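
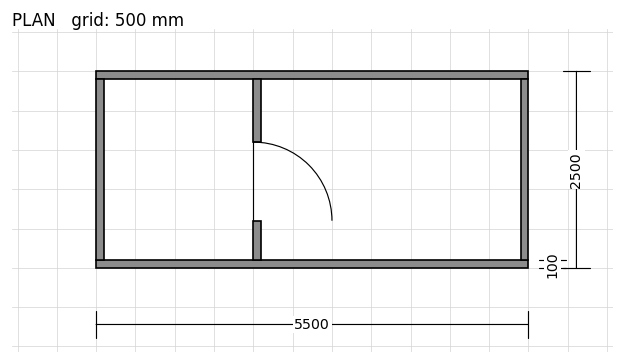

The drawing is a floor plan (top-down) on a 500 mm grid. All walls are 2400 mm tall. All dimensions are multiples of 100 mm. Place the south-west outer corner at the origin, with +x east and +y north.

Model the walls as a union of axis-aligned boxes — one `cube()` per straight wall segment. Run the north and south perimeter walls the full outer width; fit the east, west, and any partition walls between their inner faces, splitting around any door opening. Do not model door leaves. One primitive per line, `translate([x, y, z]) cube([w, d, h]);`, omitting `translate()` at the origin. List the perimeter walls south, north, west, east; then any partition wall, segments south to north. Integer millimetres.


cube([5500, 100, 2400]);
translate([0, 2400, 0]) cube([5500, 100, 2400]);
translate([0, 100, 0]) cube([100, 2300, 2400]);
translate([5400, 100, 0]) cube([100, 2300, 2400]);
translate([2000, 100, 0]) cube([100, 500, 2400]);
translate([2000, 1600, 0]) cube([100, 800, 2400]);


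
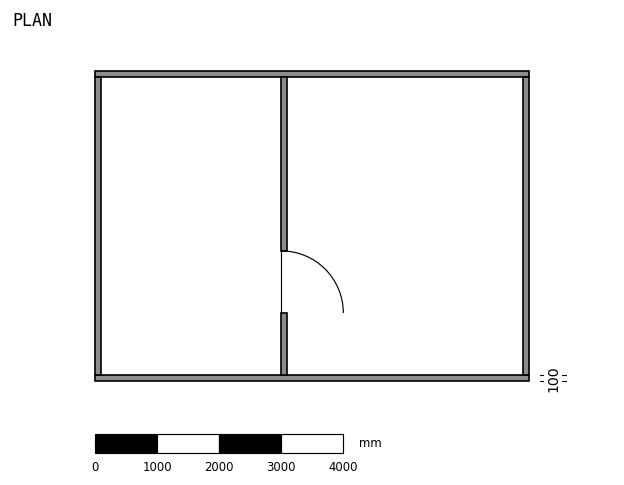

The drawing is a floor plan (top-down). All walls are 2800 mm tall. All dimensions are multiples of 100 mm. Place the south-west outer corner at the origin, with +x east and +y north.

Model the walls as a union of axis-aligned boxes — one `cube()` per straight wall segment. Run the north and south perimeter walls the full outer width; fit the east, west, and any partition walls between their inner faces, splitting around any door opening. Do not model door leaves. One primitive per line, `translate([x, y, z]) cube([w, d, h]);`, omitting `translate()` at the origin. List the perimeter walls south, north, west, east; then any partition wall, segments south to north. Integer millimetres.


cube([7000, 100, 2800]);
translate([0, 4900, 0]) cube([7000, 100, 2800]);
translate([0, 100, 0]) cube([100, 4800, 2800]);
translate([6900, 100, 0]) cube([100, 4800, 2800]);
translate([3000, 100, 0]) cube([100, 1000, 2800]);
translate([3000, 2100, 0]) cube([100, 2800, 2800]);


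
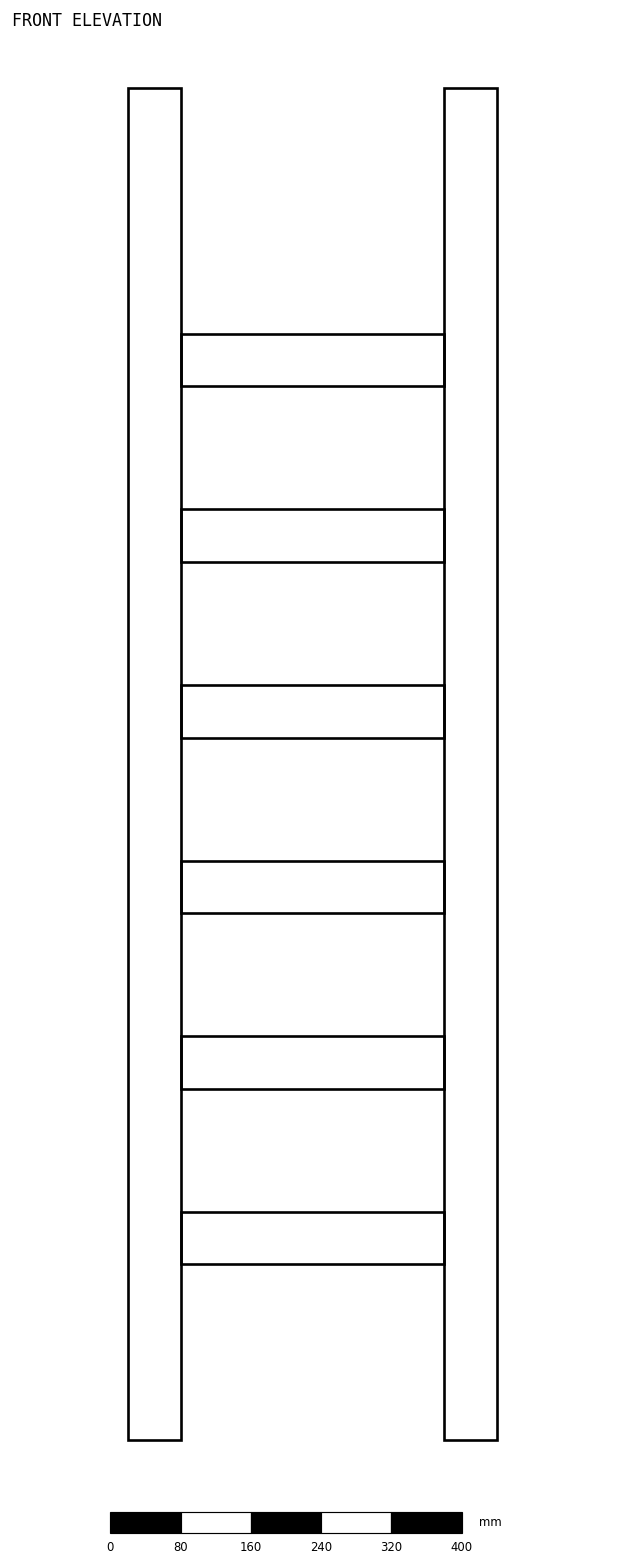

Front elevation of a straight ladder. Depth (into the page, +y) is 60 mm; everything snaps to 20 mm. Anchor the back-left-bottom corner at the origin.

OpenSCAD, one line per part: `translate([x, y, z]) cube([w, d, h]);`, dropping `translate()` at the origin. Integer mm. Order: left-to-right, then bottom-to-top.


cube([60, 60, 1540]);
translate([60, 0, 200]) cube([300, 60, 60]);
translate([60, 0, 400]) cube([300, 60, 60]);
translate([60, 0, 600]) cube([300, 60, 60]);
translate([60, 0, 800]) cube([300, 60, 60]);
translate([60, 0, 1000]) cube([300, 60, 60]);
translate([60, 0, 1200]) cube([300, 60, 60]);
translate([360, 0, 0]) cube([60, 60, 1540]);


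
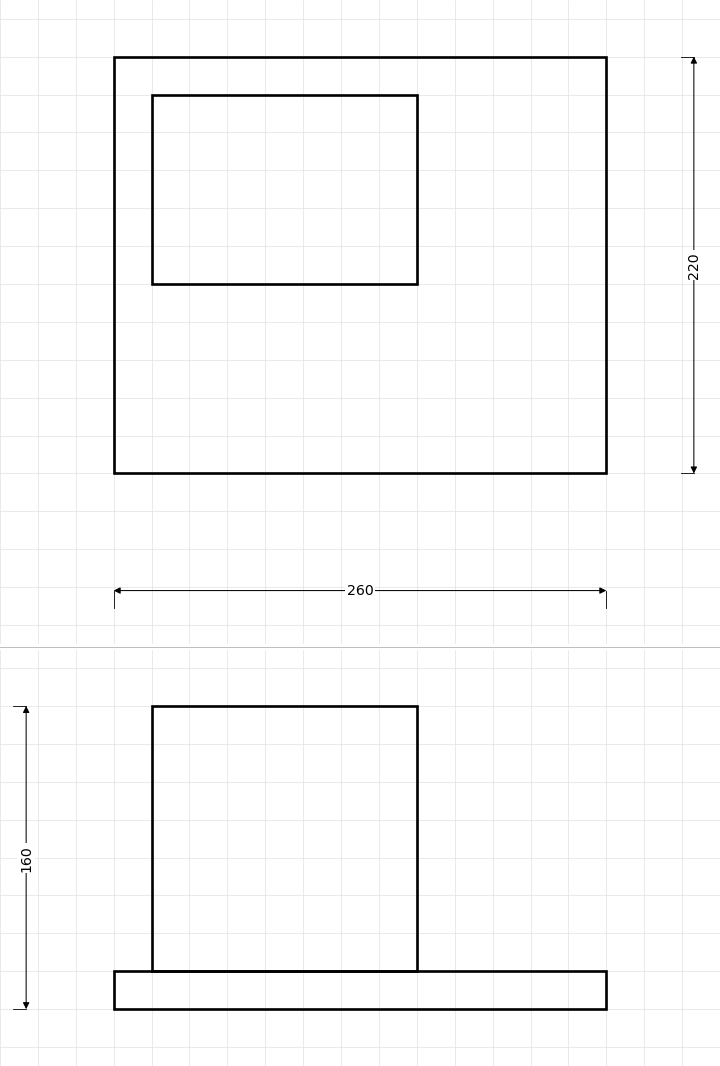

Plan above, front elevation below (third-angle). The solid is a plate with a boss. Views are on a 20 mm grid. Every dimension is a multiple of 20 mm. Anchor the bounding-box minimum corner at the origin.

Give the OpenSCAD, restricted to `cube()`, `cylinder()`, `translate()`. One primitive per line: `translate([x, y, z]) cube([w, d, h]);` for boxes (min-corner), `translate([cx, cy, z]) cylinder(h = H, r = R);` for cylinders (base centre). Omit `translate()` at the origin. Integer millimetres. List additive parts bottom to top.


cube([260, 220, 20]);
translate([20, 100, 20]) cube([140, 100, 140]);


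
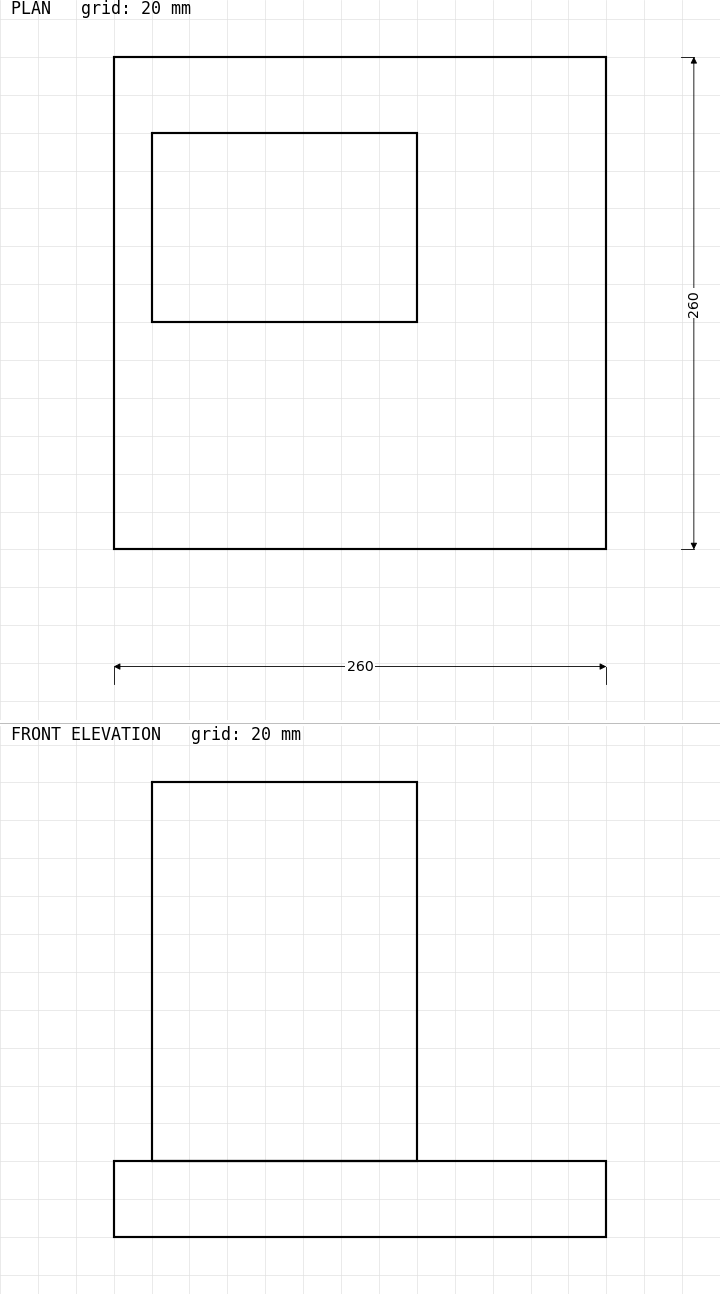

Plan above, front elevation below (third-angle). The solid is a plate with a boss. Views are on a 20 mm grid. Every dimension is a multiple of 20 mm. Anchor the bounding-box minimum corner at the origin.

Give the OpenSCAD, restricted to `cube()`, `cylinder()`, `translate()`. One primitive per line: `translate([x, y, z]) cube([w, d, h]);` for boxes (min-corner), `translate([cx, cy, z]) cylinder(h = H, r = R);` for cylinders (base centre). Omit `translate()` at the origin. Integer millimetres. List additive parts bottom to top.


cube([260, 260, 40]);
translate([20, 120, 40]) cube([140, 100, 200]);


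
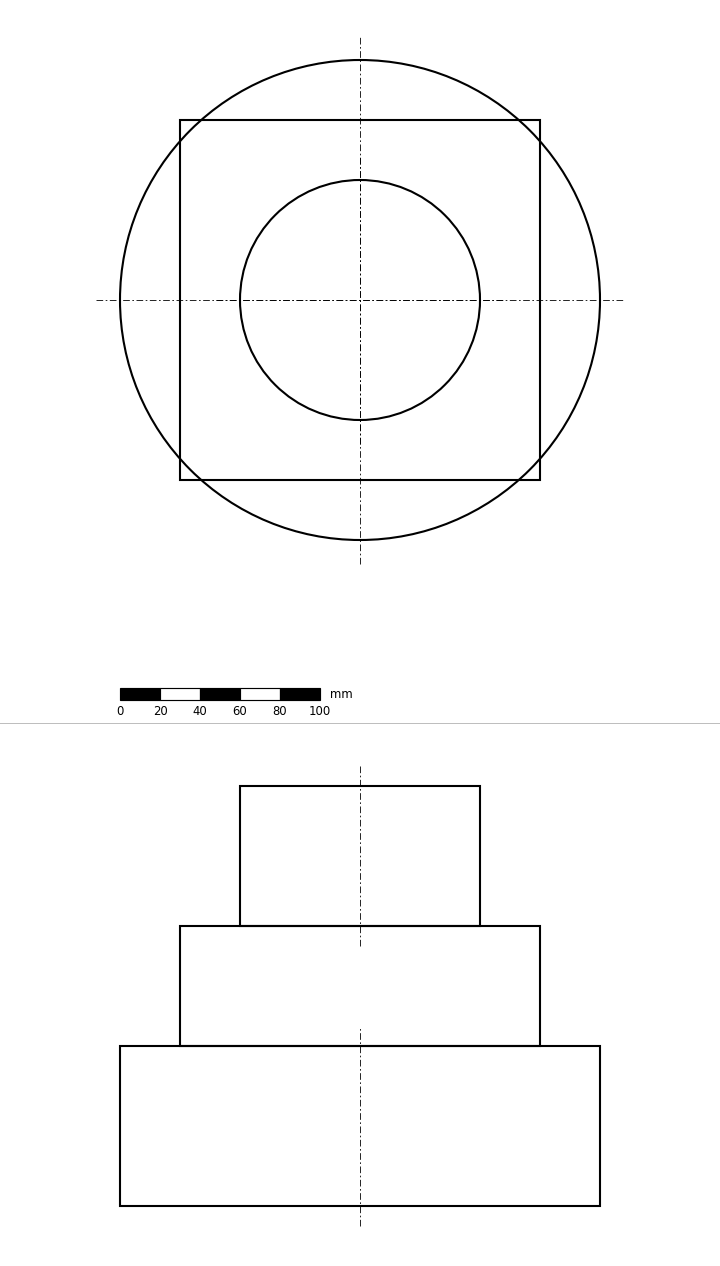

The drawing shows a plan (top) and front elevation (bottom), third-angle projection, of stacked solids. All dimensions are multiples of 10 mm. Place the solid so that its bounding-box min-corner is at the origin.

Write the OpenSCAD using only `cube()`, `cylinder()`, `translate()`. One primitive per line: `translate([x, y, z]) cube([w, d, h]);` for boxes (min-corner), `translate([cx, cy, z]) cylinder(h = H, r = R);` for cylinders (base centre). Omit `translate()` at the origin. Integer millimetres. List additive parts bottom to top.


translate([120, 120, 0]) cylinder(h = 80, r = 120);
translate([30, 30, 80]) cube([180, 180, 60]);
translate([120, 120, 140]) cylinder(h = 70, r = 60);


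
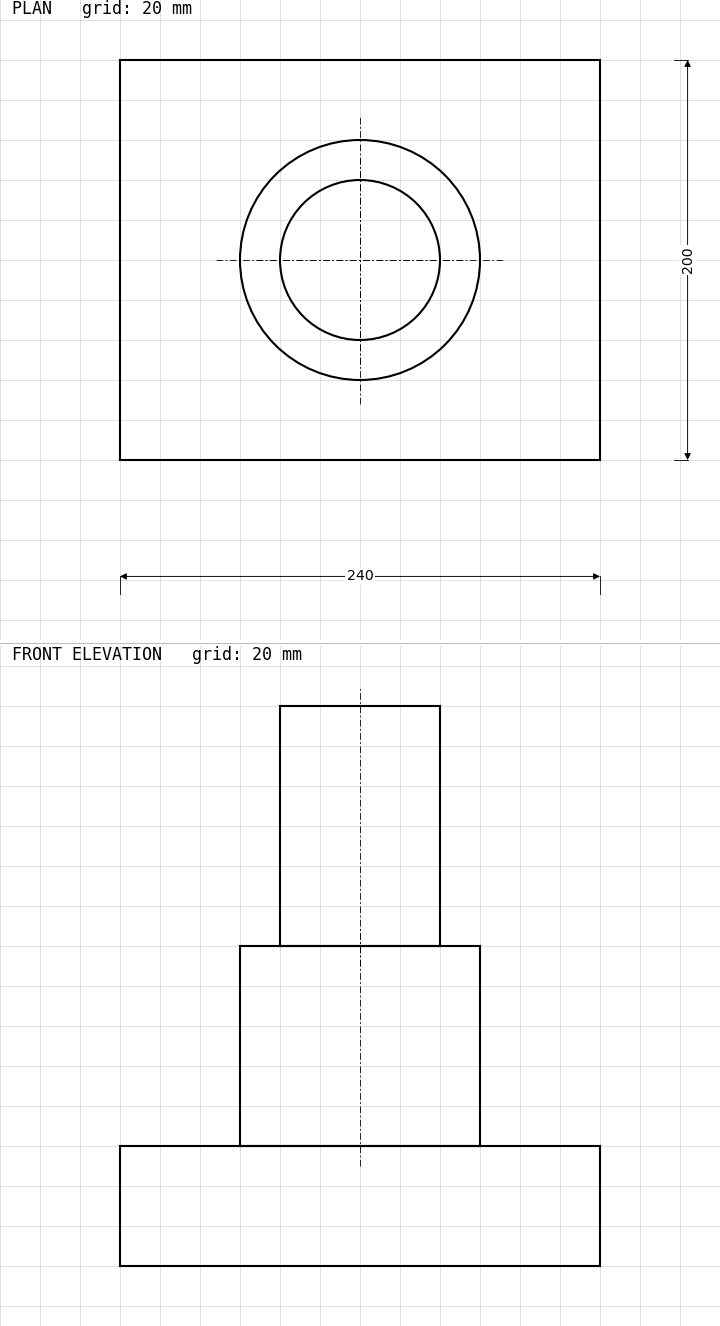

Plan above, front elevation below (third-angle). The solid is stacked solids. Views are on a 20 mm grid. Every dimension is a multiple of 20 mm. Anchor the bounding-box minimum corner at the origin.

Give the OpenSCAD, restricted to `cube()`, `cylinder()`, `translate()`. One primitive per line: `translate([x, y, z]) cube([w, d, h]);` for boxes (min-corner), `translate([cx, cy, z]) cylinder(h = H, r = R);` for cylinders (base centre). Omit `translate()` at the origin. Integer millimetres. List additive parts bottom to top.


cube([240, 200, 60]);
translate([120, 100, 60]) cylinder(h = 100, r = 60);
translate([120, 100, 160]) cylinder(h = 120, r = 40);


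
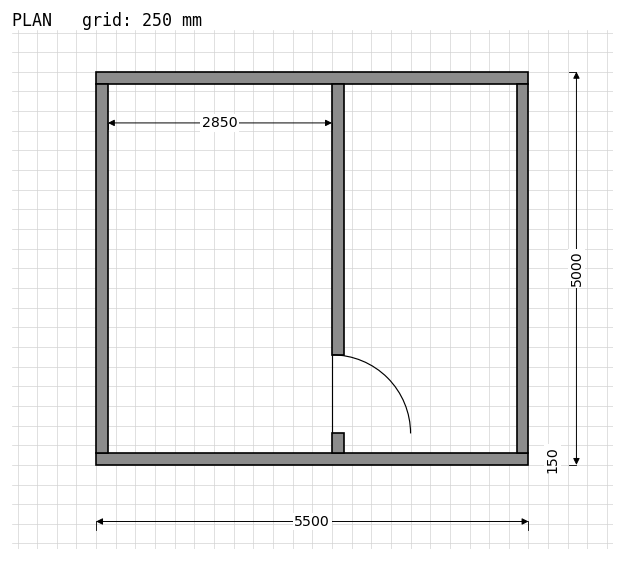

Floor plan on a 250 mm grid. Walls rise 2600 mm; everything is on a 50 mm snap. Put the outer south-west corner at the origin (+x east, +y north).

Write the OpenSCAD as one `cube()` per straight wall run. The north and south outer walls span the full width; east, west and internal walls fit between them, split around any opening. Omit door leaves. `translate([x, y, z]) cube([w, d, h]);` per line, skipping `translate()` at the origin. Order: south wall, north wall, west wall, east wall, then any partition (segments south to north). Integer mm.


cube([5500, 150, 2600]);
translate([0, 4850, 0]) cube([5500, 150, 2600]);
translate([0, 150, 0]) cube([150, 4700, 2600]);
translate([5350, 150, 0]) cube([150, 4700, 2600]);
translate([3000, 150, 0]) cube([150, 250, 2600]);
translate([3000, 1400, 0]) cube([150, 3450, 2600]);


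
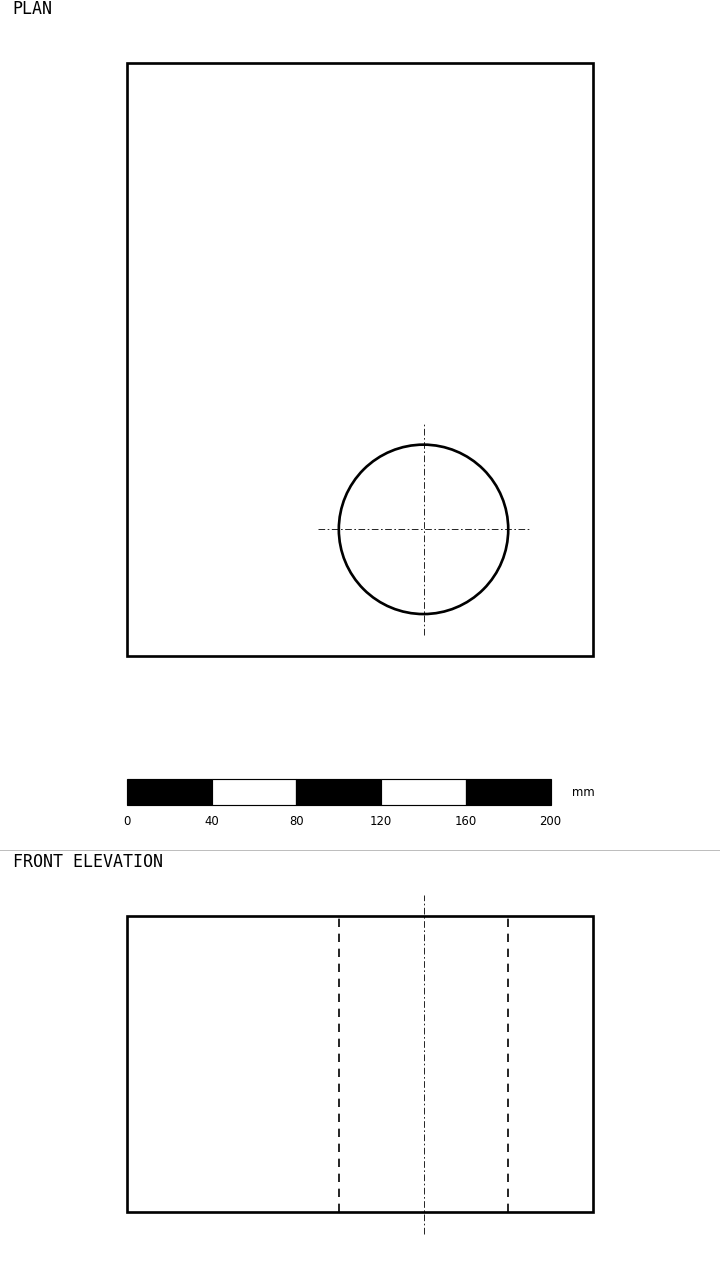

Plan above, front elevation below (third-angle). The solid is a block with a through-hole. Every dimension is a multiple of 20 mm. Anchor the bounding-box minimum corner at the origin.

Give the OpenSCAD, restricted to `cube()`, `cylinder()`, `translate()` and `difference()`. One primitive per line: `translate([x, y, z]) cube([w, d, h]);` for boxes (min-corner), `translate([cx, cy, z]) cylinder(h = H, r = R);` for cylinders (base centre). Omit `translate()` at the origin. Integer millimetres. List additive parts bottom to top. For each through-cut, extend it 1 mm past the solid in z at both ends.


difference() {
  cube([220, 280, 140]);
  translate([140, 60, -1]) cylinder(h = 142, r = 40);
}


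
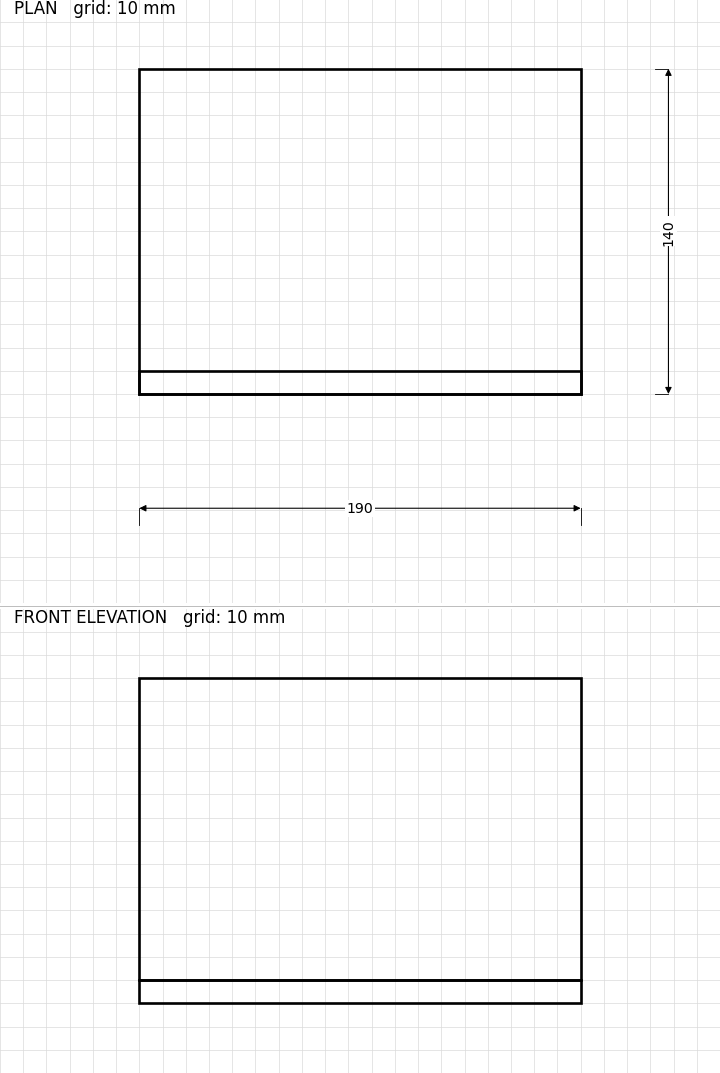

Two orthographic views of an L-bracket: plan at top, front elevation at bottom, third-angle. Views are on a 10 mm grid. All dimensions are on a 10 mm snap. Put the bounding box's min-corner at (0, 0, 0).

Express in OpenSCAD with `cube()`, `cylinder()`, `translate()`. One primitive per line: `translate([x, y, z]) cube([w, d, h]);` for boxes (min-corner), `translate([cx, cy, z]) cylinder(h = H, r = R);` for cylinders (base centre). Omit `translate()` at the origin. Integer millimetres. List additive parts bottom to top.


cube([190, 140, 10]);
translate([0, 0, 10]) cube([190, 10, 130]);


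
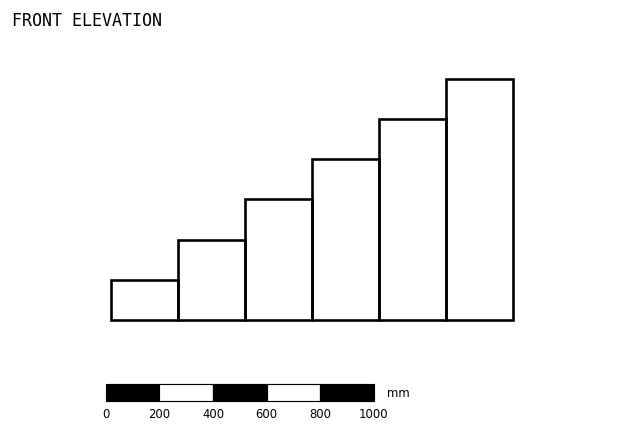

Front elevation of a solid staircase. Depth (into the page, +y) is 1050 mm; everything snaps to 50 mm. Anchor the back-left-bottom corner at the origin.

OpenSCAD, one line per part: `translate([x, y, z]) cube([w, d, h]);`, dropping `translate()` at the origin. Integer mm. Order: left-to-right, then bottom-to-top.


cube([250, 1050, 150]);
translate([250, 0, 0]) cube([250, 1050, 300]);
translate([500, 0, 0]) cube([250, 1050, 450]);
translate([750, 0, 0]) cube([250, 1050, 600]);
translate([1000, 0, 0]) cube([250, 1050, 750]);
translate([1250, 0, 0]) cube([250, 1050, 900]);


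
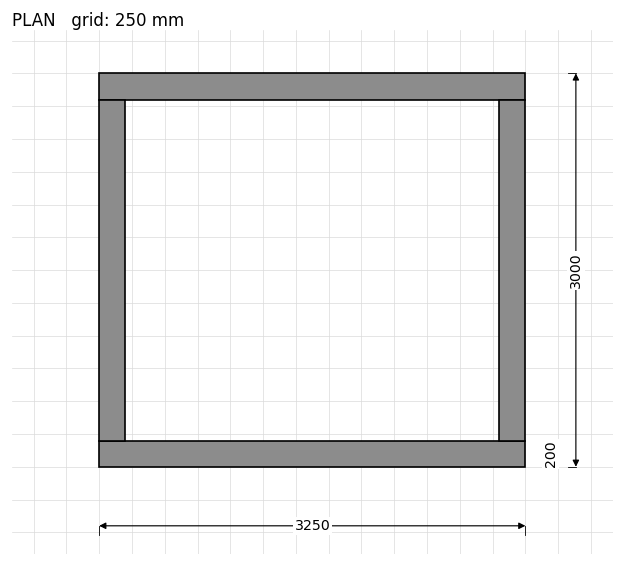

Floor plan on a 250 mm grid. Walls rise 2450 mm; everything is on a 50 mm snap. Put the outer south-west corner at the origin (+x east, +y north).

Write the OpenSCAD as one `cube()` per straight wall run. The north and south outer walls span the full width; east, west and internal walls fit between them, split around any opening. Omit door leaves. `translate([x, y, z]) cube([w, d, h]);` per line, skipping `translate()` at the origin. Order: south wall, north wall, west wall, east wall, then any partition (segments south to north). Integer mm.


cube([3250, 200, 2450]);
translate([0, 2800, 0]) cube([3250, 200, 2450]);
translate([0, 200, 0]) cube([200, 2600, 2450]);
translate([3050, 200, 0]) cube([200, 2600, 2450]);


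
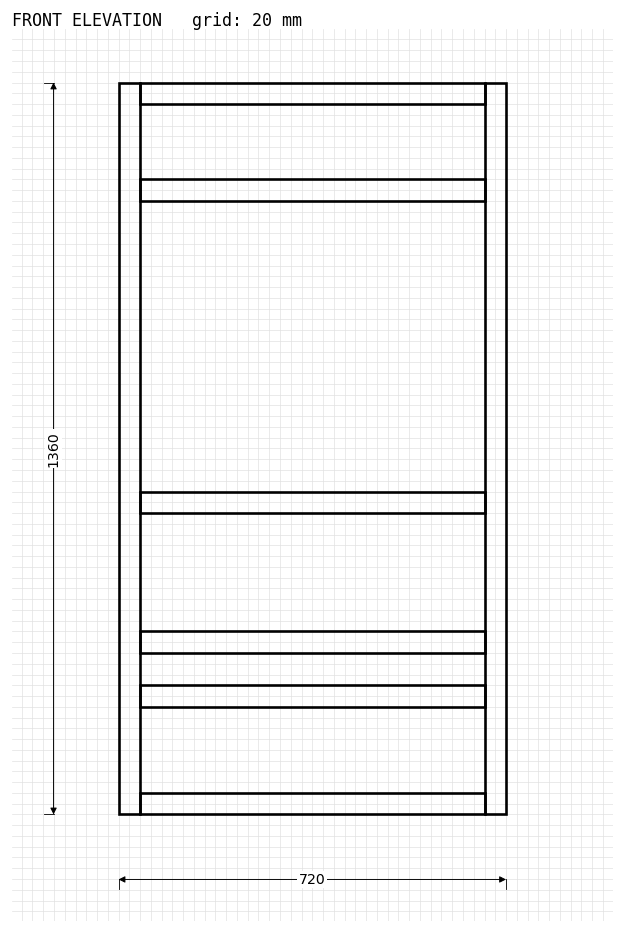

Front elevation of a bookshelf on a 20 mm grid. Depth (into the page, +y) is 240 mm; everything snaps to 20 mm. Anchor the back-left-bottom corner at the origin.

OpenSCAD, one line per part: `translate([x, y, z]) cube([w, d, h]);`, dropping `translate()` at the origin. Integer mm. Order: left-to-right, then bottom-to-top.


cube([40, 240, 1360]);
translate([40, 0, 0]) cube([640, 240, 40]);
translate([40, 0, 200]) cube([640, 240, 40]);
translate([40, 0, 300]) cube([640, 240, 40]);
translate([40, 0, 560]) cube([640, 240, 40]);
translate([40, 0, 1140]) cube([640, 240, 40]);
translate([40, 0, 1320]) cube([640, 240, 40]);
translate([680, 0, 0]) cube([40, 240, 1360]);


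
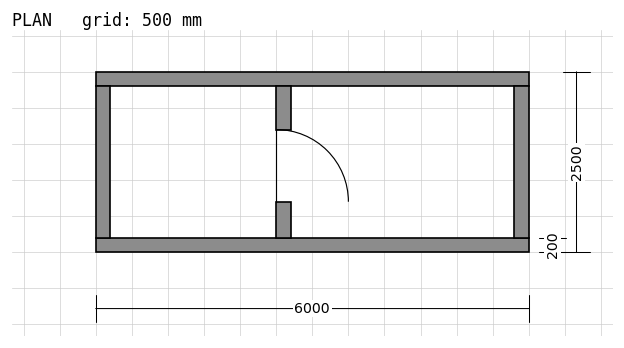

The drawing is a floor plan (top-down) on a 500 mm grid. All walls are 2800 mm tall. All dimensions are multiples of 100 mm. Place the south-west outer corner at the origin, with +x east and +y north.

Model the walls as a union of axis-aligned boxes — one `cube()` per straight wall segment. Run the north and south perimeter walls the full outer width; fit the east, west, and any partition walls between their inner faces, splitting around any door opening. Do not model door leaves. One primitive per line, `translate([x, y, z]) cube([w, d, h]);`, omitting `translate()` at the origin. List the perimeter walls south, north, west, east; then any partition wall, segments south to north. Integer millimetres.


cube([6000, 200, 2800]);
translate([0, 2300, 0]) cube([6000, 200, 2800]);
translate([0, 200, 0]) cube([200, 2100, 2800]);
translate([5800, 200, 0]) cube([200, 2100, 2800]);
translate([2500, 200, 0]) cube([200, 500, 2800]);
translate([2500, 1700, 0]) cube([200, 600, 2800]);


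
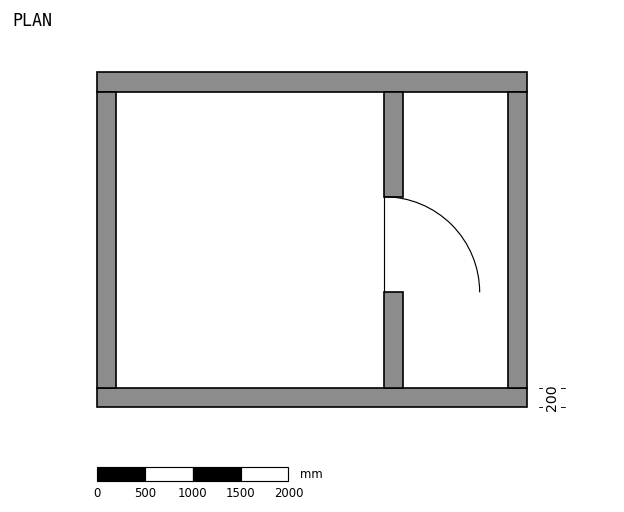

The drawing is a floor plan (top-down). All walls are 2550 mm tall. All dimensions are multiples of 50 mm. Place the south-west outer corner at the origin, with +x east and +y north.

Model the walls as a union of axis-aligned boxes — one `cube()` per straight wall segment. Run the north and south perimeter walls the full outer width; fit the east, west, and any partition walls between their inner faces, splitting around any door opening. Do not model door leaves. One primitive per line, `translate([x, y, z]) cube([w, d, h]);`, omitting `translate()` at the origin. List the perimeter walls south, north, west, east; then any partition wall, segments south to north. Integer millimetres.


cube([4500, 200, 2550]);
translate([0, 3300, 0]) cube([4500, 200, 2550]);
translate([0, 200, 0]) cube([200, 3100, 2550]);
translate([4300, 200, 0]) cube([200, 3100, 2550]);
translate([3000, 200, 0]) cube([200, 1000, 2550]);
translate([3000, 2200, 0]) cube([200, 1100, 2550]);


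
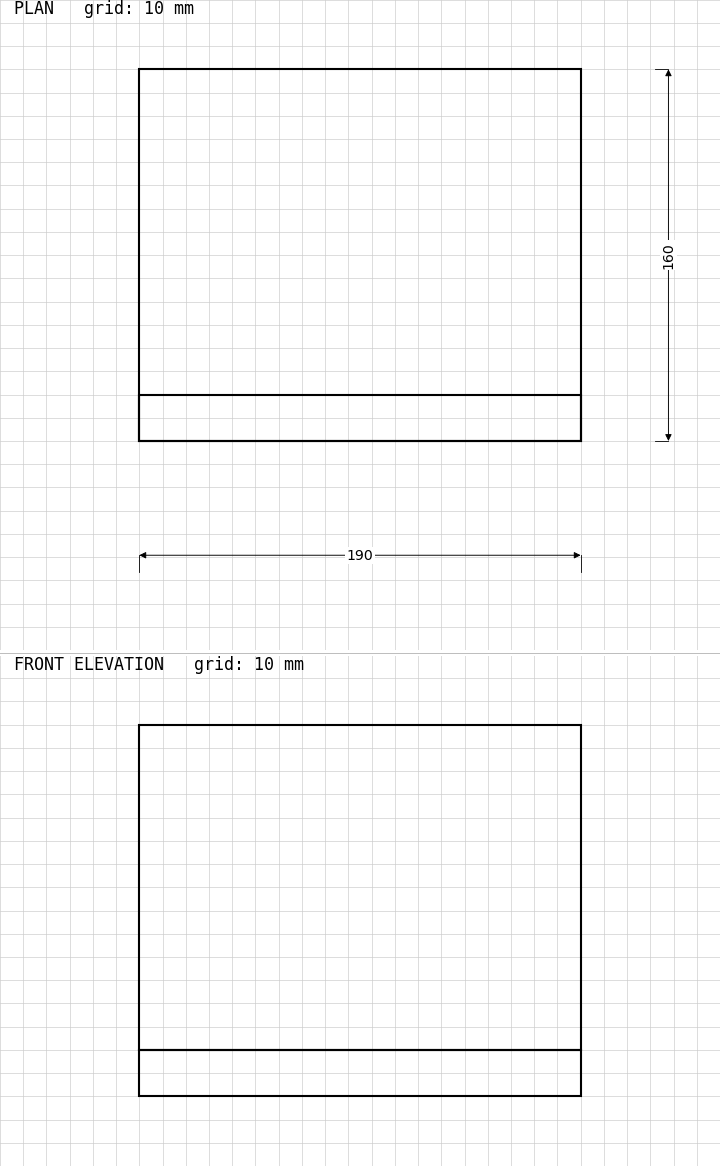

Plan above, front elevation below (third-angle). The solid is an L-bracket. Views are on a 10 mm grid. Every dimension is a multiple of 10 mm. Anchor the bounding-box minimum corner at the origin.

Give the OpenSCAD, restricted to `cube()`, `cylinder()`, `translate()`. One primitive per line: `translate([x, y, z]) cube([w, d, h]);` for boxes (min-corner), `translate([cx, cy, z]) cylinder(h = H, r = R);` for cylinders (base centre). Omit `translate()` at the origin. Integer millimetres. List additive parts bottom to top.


cube([190, 160, 20]);
translate([0, 0, 20]) cube([190, 20, 140]);


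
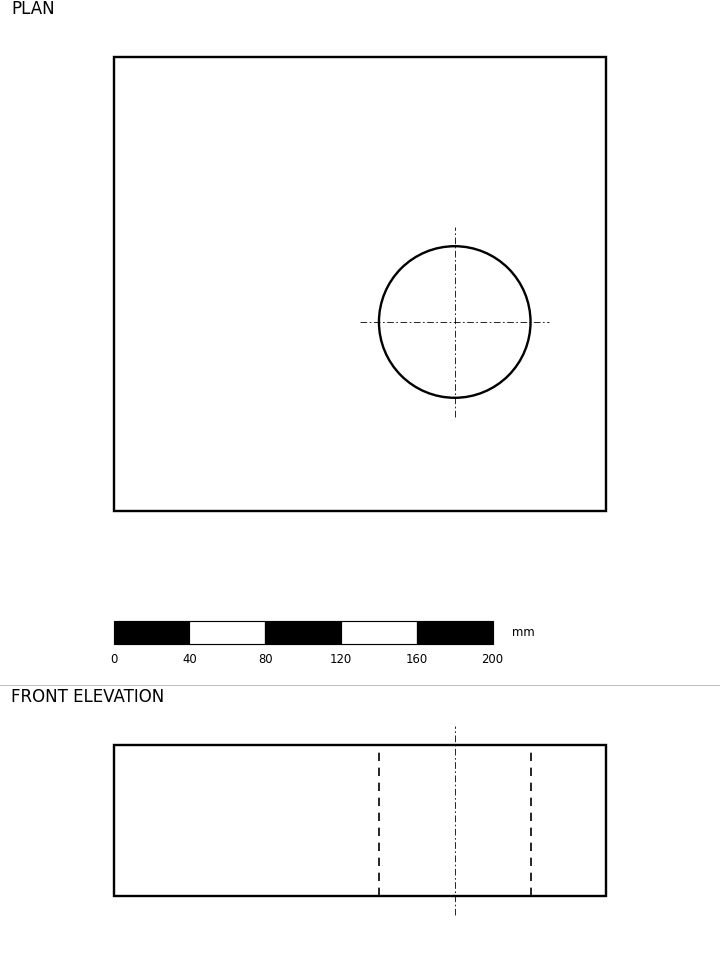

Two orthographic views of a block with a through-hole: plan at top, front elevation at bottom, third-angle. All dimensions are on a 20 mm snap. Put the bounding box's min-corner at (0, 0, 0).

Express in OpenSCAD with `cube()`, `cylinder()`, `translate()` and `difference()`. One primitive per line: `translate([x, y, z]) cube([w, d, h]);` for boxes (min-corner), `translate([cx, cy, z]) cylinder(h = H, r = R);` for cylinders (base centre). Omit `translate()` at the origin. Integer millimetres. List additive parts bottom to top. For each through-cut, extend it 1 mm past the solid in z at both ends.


difference() {
  cube([260, 240, 80]);
  translate([180, 100, -1]) cylinder(h = 82, r = 40);
}


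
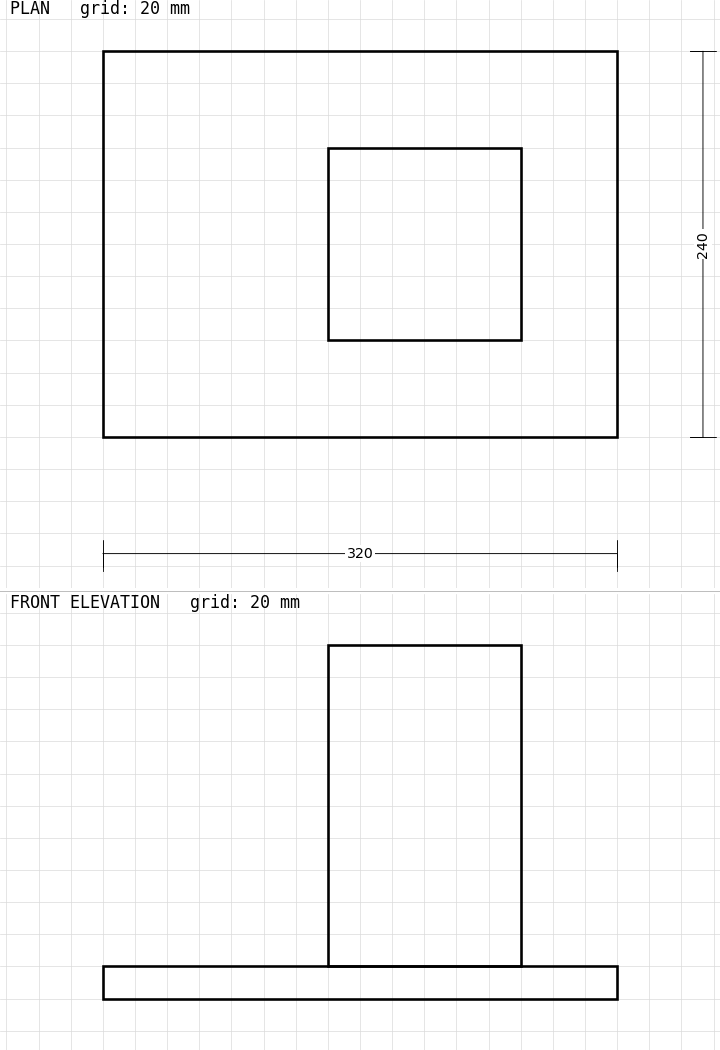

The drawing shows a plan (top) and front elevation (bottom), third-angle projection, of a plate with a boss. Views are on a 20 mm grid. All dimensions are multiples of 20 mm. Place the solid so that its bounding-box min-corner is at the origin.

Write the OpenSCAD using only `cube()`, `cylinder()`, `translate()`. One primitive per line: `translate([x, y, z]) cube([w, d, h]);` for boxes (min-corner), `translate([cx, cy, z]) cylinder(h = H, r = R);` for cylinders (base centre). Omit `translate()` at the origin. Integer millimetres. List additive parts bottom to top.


cube([320, 240, 20]);
translate([140, 60, 20]) cube([120, 120, 200]);


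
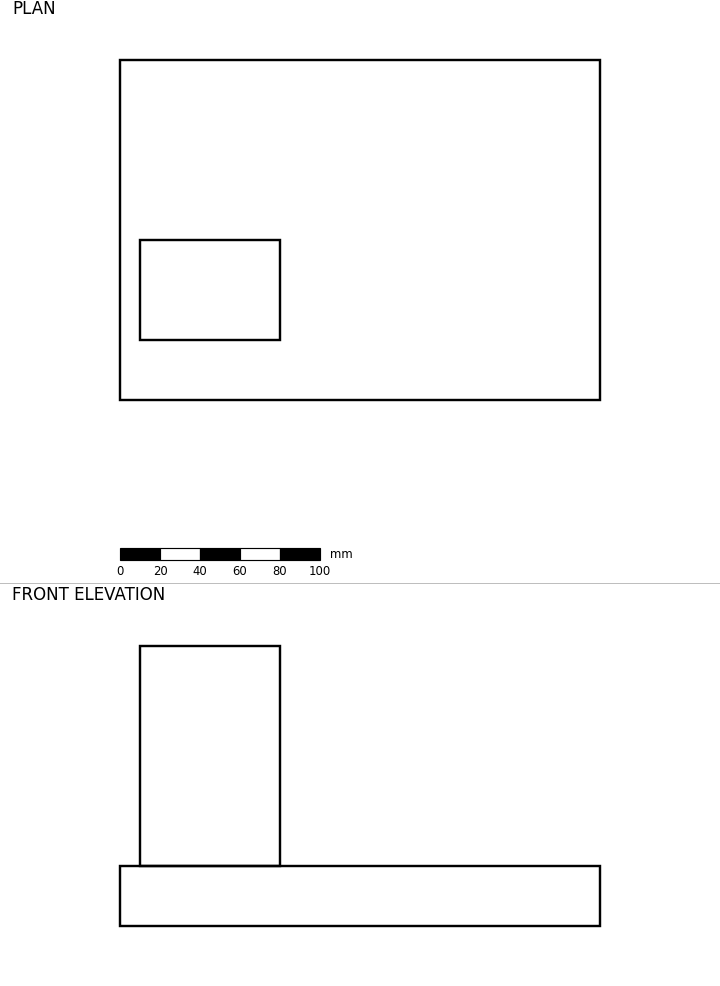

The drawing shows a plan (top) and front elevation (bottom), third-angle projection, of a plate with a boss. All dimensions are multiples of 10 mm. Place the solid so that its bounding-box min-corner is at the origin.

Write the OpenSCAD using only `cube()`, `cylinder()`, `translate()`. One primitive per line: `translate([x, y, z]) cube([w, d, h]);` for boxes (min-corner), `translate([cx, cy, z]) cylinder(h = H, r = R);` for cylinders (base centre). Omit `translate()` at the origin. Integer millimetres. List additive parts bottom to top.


cube([240, 170, 30]);
translate([10, 30, 30]) cube([70, 50, 110]);


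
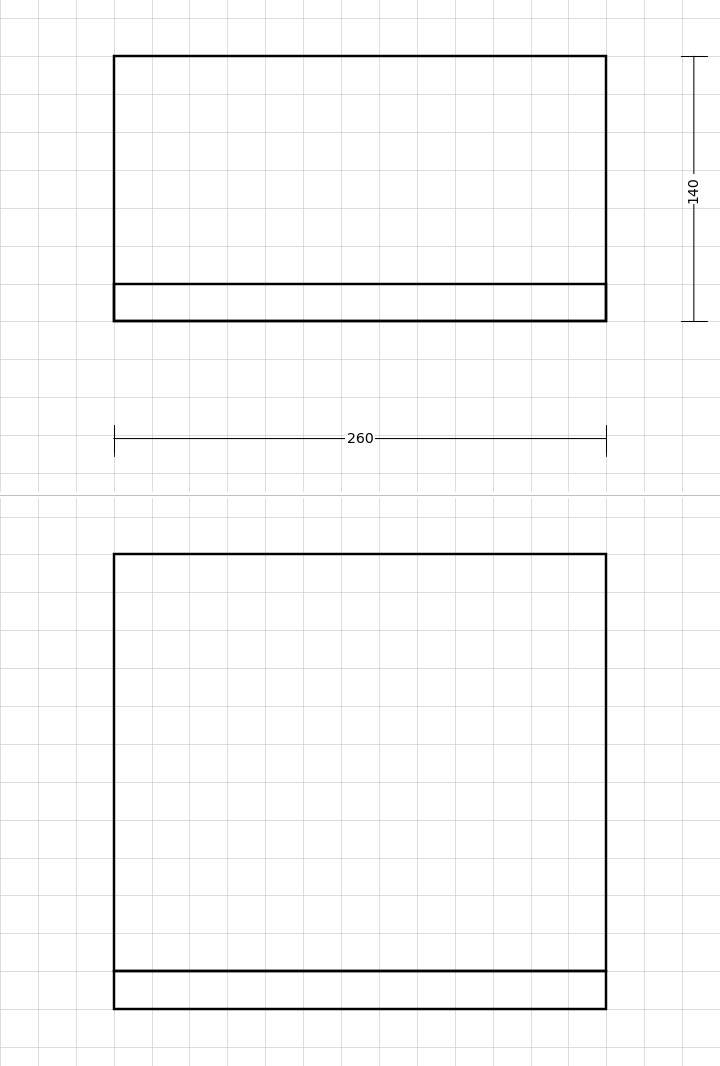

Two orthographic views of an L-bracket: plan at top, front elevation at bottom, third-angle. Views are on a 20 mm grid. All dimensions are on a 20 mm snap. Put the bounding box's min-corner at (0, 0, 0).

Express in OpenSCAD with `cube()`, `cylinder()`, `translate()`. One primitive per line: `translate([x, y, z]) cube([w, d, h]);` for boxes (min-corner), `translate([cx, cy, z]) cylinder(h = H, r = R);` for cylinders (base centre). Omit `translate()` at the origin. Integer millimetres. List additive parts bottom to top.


cube([260, 140, 20]);
translate([0, 0, 20]) cube([260, 20, 220]);


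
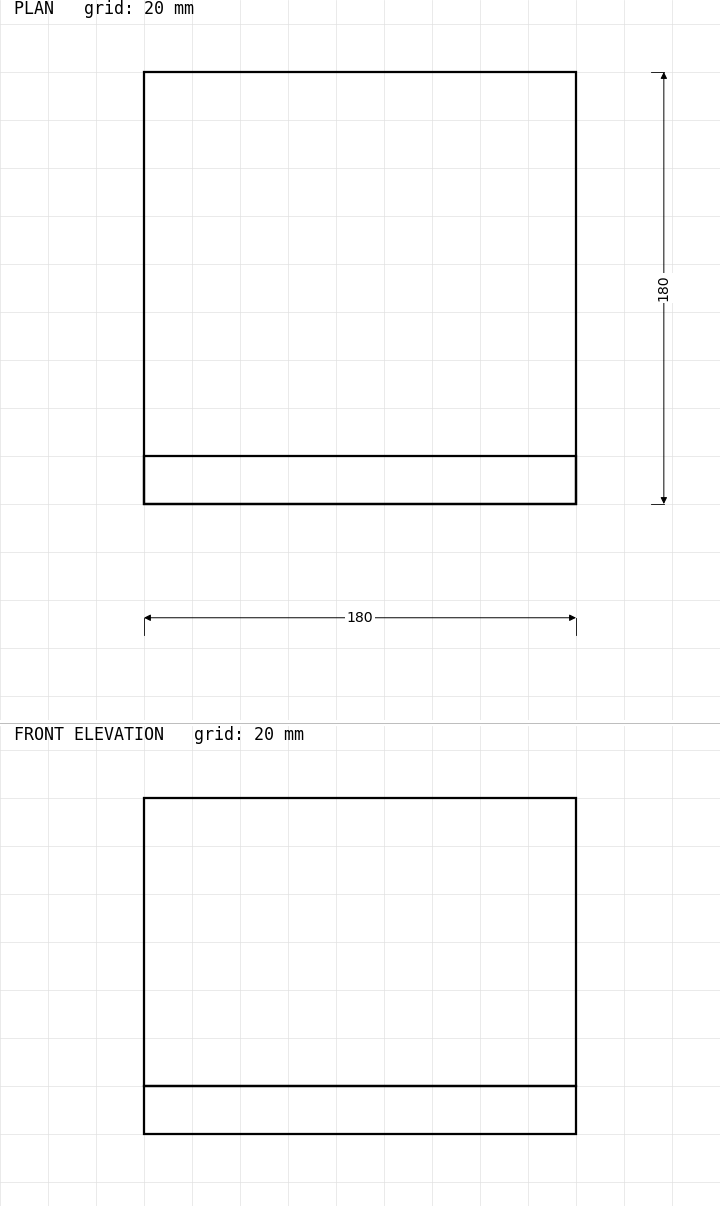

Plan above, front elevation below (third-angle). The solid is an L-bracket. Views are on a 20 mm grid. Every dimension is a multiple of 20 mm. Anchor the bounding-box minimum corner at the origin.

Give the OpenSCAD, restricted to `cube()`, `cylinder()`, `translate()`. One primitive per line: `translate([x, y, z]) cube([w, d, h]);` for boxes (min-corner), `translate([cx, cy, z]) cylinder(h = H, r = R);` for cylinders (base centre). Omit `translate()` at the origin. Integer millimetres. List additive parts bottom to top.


cube([180, 180, 20]);
translate([0, 0, 20]) cube([180, 20, 120]);


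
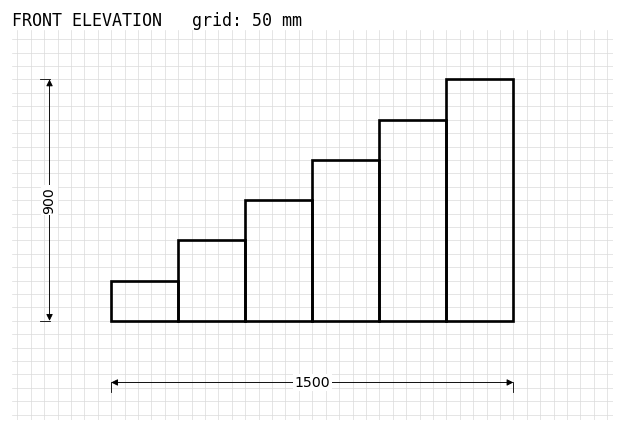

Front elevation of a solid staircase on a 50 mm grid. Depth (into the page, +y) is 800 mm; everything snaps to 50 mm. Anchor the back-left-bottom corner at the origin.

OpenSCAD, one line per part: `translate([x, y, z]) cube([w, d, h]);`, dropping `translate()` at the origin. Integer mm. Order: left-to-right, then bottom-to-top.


cube([250, 800, 150]);
translate([250, 0, 0]) cube([250, 800, 300]);
translate([500, 0, 0]) cube([250, 800, 450]);
translate([750, 0, 0]) cube([250, 800, 600]);
translate([1000, 0, 0]) cube([250, 800, 750]);
translate([1250, 0, 0]) cube([250, 800, 900]);


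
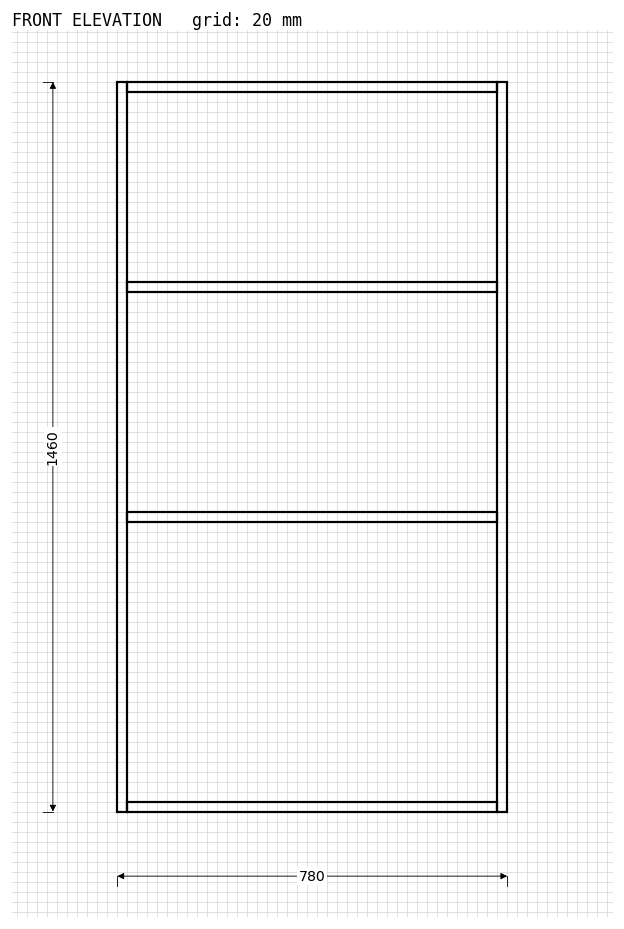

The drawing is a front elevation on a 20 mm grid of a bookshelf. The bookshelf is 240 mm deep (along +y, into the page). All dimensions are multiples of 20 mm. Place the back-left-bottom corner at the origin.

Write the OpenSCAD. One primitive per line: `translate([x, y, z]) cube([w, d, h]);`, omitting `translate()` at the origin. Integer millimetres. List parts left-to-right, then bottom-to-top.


cube([20, 240, 1460]);
translate([20, 0, 0]) cube([740, 240, 20]);
translate([20, 0, 580]) cube([740, 240, 20]);
translate([20, 0, 1040]) cube([740, 240, 20]);
translate([20, 0, 1440]) cube([740, 240, 20]);
translate([760, 0, 0]) cube([20, 240, 1460]);


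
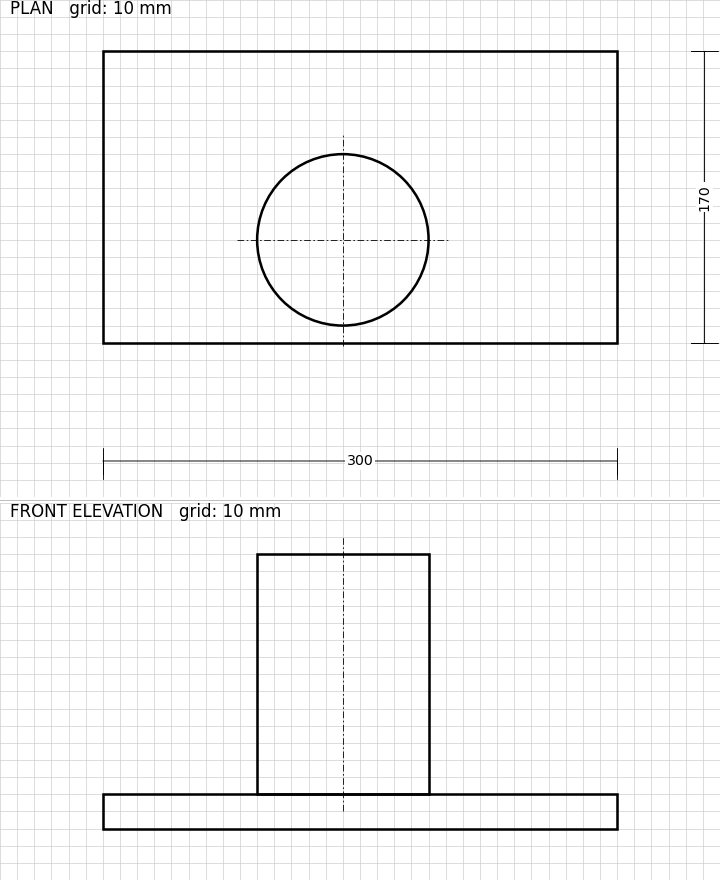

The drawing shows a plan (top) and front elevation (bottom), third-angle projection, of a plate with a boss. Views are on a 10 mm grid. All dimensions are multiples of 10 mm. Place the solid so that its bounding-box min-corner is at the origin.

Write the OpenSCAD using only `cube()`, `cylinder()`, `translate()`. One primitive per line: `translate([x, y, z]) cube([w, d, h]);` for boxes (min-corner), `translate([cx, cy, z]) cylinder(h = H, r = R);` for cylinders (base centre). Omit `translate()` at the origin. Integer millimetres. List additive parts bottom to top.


cube([300, 170, 20]);
translate([140, 60, 20]) cylinder(h = 140, r = 50);


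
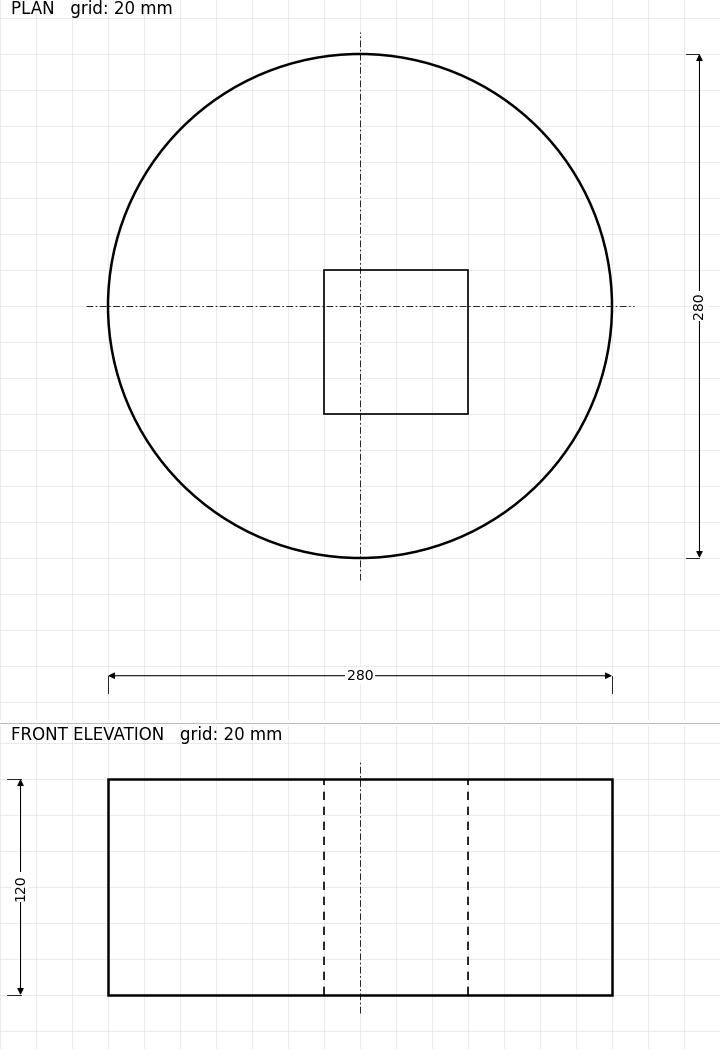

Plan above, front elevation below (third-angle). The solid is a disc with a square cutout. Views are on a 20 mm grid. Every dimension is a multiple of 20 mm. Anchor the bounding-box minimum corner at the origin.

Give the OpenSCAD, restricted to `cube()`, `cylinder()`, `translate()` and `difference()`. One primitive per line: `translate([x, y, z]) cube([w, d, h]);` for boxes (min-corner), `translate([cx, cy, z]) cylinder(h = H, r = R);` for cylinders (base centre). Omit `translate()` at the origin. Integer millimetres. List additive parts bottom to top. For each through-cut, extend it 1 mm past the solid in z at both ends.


difference() {
  translate([140, 140, 0]) cylinder(h = 120, r = 140);
  translate([120, 80, -1]) cube([80, 80, 122]);
}


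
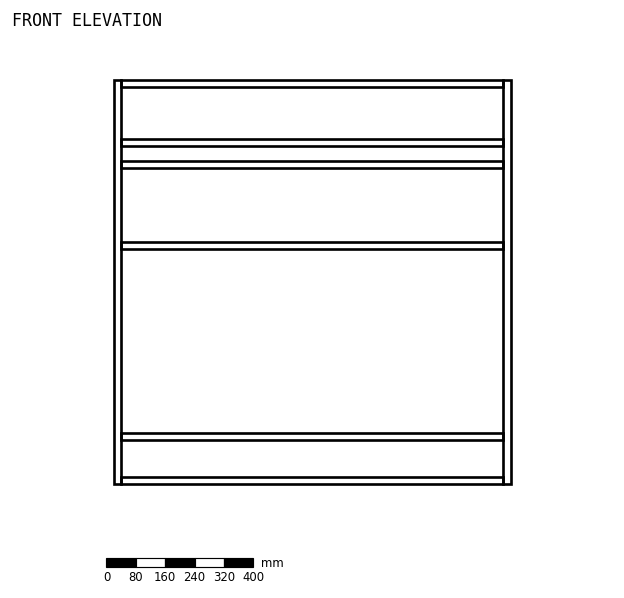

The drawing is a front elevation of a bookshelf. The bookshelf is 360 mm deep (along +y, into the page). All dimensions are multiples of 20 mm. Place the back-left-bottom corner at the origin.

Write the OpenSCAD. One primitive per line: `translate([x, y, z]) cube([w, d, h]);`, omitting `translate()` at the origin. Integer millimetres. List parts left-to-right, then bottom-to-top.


cube([20, 360, 1100]);
translate([20, 0, 0]) cube([1040, 360, 20]);
translate([20, 0, 120]) cube([1040, 360, 20]);
translate([20, 0, 640]) cube([1040, 360, 20]);
translate([20, 0, 860]) cube([1040, 360, 20]);
translate([20, 0, 920]) cube([1040, 360, 20]);
translate([20, 0, 1080]) cube([1040, 360, 20]);
translate([1060, 0, 0]) cube([20, 360, 1100]);


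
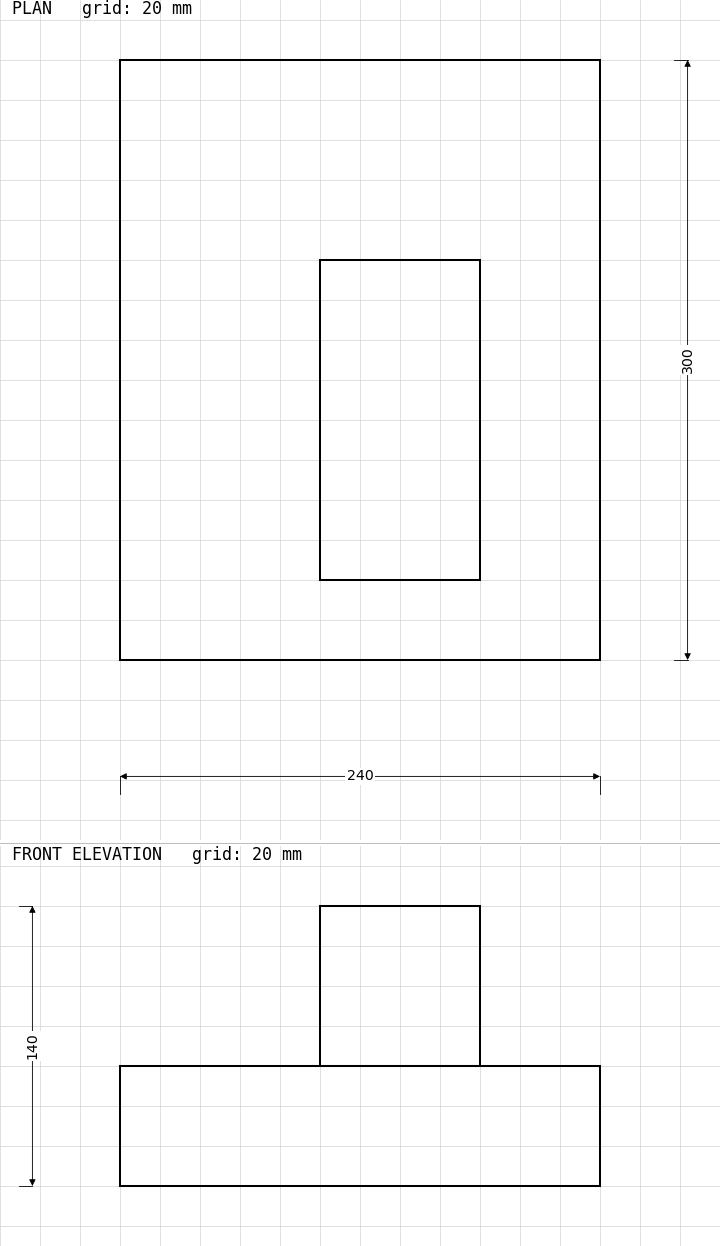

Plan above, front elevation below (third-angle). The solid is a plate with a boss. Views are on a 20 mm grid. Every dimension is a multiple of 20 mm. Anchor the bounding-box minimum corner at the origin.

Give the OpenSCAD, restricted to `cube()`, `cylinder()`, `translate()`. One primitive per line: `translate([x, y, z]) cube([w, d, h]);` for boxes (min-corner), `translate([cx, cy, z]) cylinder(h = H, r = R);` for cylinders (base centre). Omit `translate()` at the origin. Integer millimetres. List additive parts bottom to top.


cube([240, 300, 60]);
translate([100, 40, 60]) cube([80, 160, 80]);


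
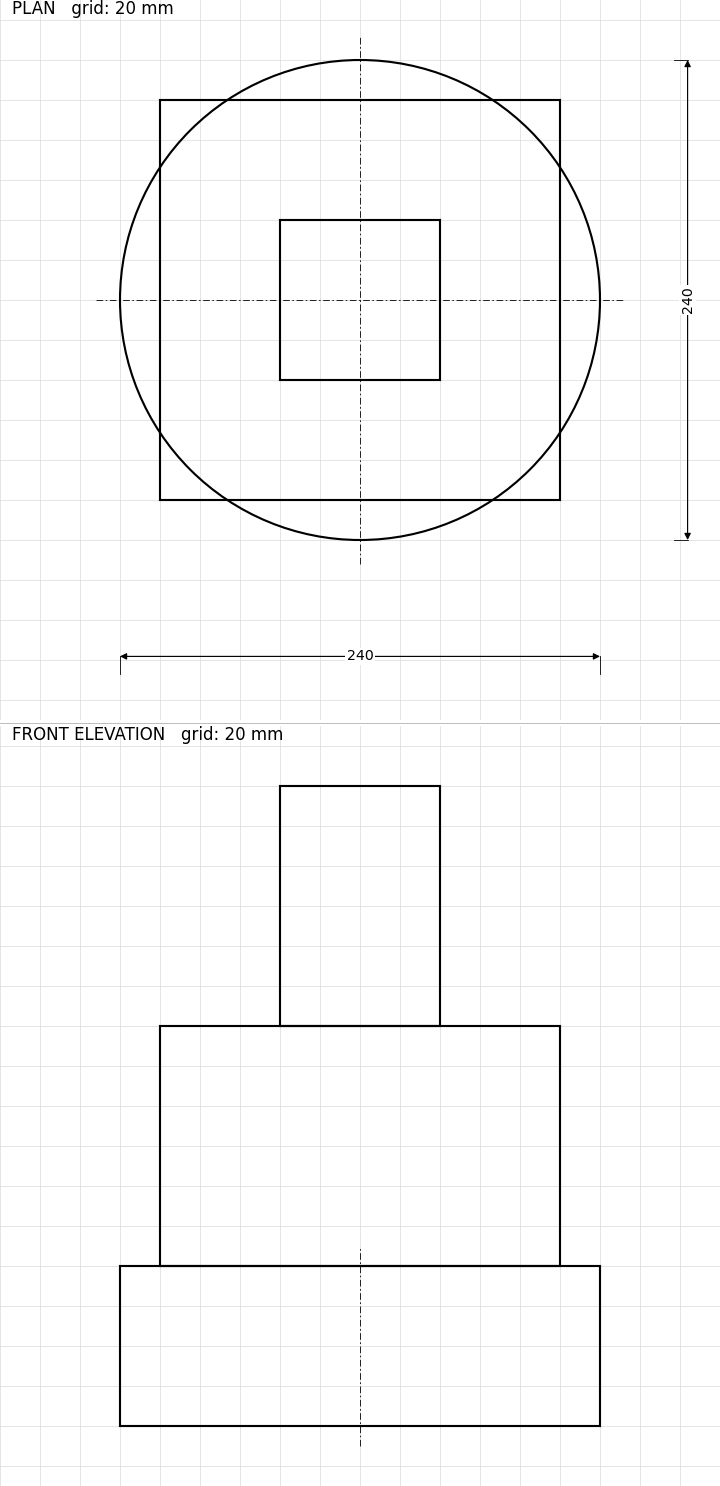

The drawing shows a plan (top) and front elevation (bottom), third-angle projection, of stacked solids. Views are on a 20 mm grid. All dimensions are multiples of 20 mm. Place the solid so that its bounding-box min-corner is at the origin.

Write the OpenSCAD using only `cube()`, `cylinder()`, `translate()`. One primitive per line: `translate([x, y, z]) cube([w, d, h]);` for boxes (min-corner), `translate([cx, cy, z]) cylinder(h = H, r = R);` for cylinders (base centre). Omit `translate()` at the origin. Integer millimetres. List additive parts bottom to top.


translate([120, 120, 0]) cylinder(h = 80, r = 120);
translate([20, 20, 80]) cube([200, 200, 120]);
translate([80, 80, 200]) cube([80, 80, 120]);


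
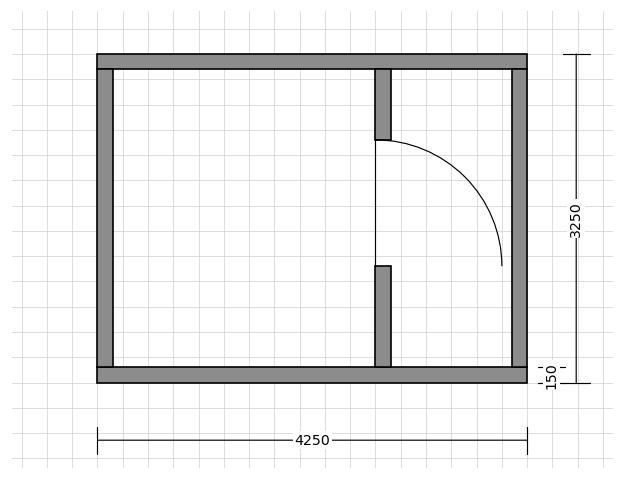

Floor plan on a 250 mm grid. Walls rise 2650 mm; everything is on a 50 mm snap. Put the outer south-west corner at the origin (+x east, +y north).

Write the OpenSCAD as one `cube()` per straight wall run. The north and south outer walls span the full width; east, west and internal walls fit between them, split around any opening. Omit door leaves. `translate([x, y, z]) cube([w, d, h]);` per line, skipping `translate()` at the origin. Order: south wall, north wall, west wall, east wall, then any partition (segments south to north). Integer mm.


cube([4250, 150, 2650]);
translate([0, 3100, 0]) cube([4250, 150, 2650]);
translate([0, 150, 0]) cube([150, 2950, 2650]);
translate([4100, 150, 0]) cube([150, 2950, 2650]);
translate([2750, 150, 0]) cube([150, 1000, 2650]);
translate([2750, 2400, 0]) cube([150, 700, 2650]);


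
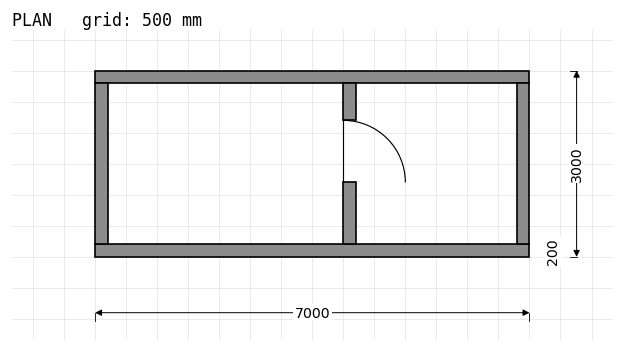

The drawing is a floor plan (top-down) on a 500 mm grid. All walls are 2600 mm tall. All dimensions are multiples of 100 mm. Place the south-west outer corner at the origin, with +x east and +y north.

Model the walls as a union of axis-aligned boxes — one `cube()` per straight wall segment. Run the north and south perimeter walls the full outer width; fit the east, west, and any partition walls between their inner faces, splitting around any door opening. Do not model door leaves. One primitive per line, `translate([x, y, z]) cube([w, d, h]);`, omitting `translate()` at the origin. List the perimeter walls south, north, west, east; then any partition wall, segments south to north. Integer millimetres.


cube([7000, 200, 2600]);
translate([0, 2800, 0]) cube([7000, 200, 2600]);
translate([0, 200, 0]) cube([200, 2600, 2600]);
translate([6800, 200, 0]) cube([200, 2600, 2600]);
translate([4000, 200, 0]) cube([200, 1000, 2600]);
translate([4000, 2200, 0]) cube([200, 600, 2600]);


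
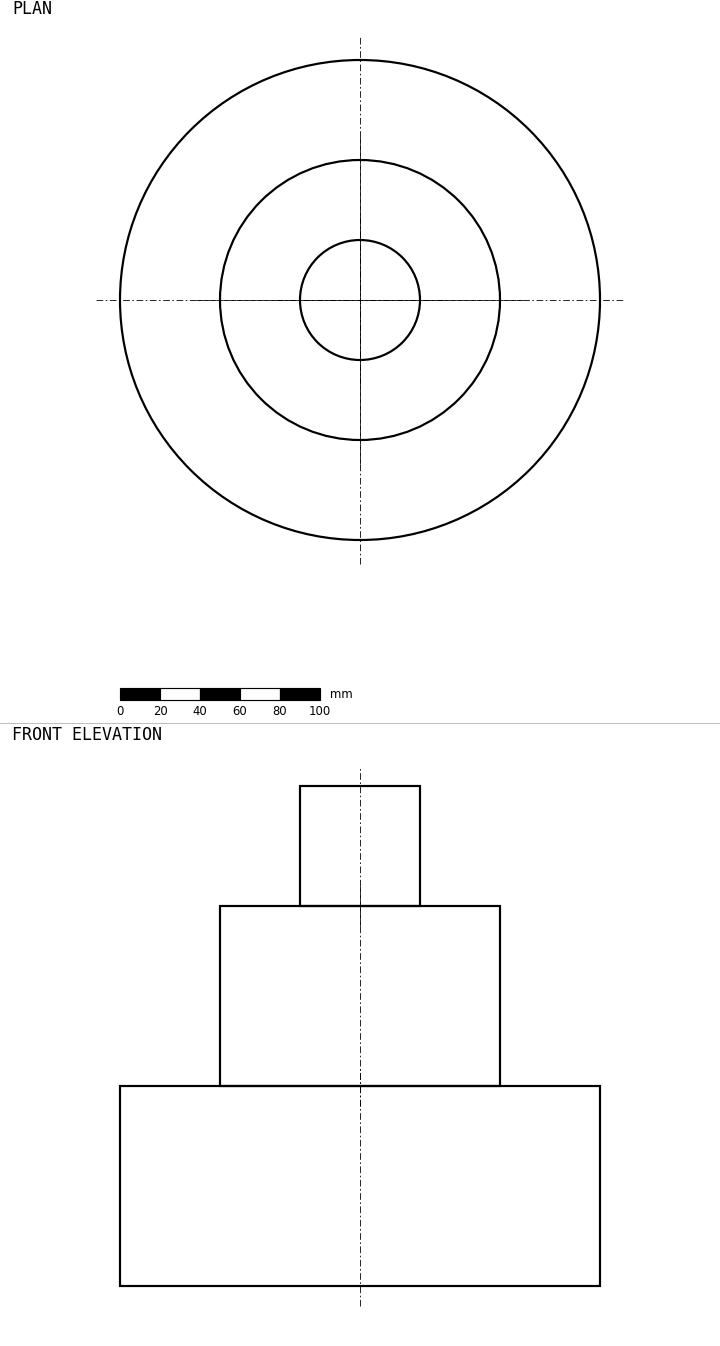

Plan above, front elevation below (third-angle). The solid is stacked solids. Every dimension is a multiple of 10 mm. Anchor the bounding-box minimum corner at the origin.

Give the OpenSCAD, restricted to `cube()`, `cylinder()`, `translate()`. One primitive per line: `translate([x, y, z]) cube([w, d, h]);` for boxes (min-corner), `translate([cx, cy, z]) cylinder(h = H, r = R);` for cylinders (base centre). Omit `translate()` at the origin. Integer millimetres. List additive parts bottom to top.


translate([120, 120, 0]) cylinder(h = 100, r = 120);
translate([120, 120, 100]) cylinder(h = 90, r = 70);
translate([120, 120, 190]) cylinder(h = 60, r = 30);


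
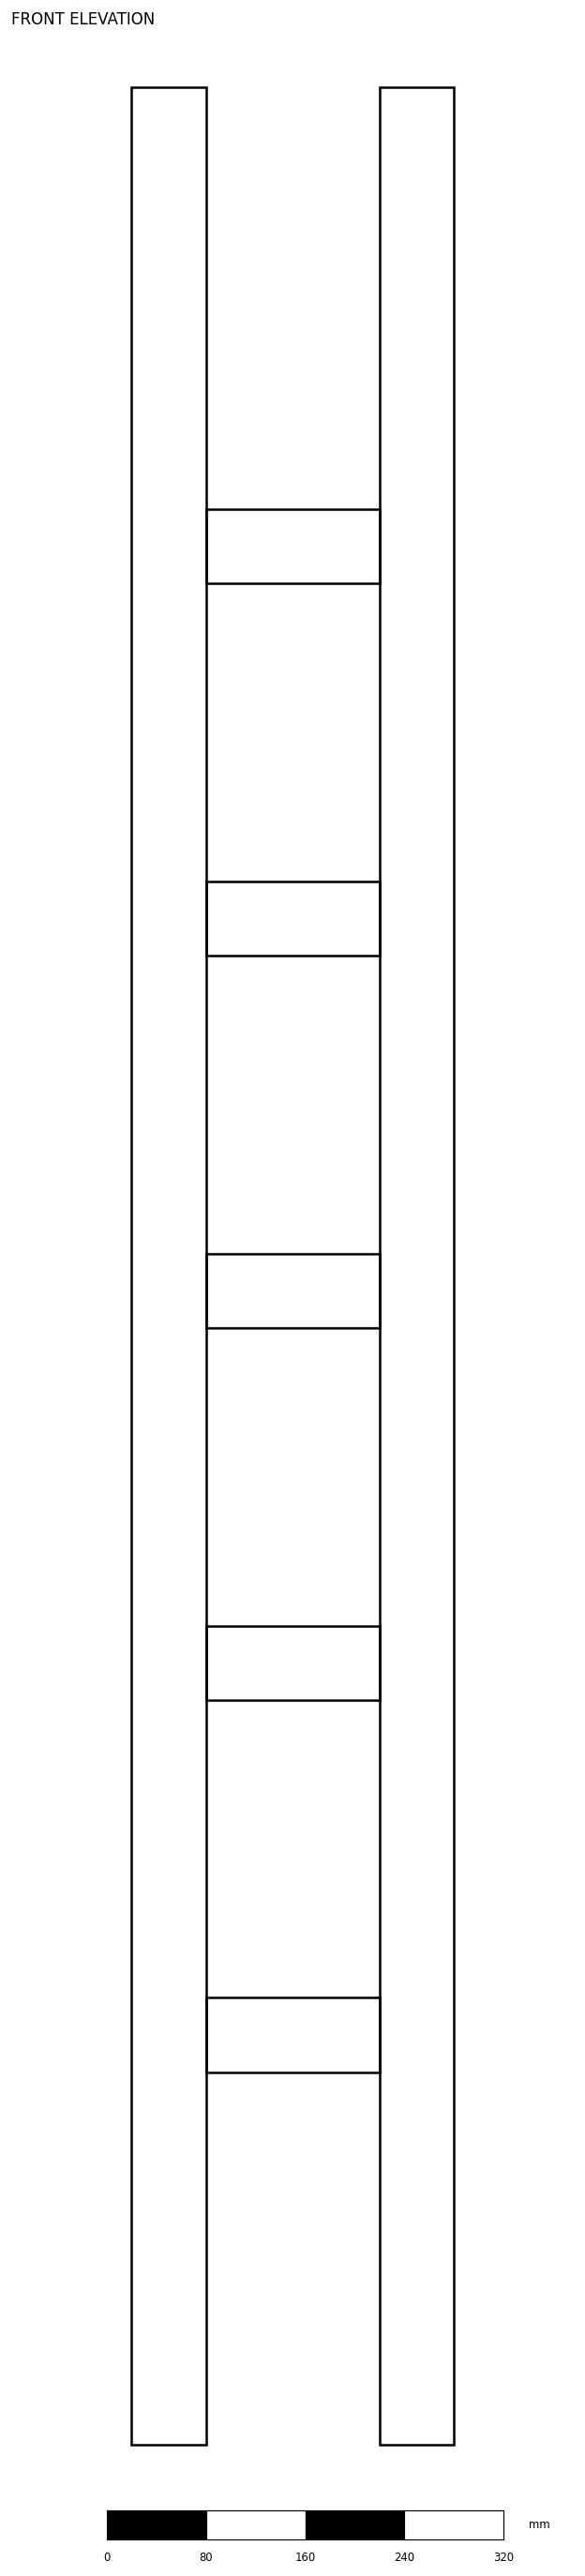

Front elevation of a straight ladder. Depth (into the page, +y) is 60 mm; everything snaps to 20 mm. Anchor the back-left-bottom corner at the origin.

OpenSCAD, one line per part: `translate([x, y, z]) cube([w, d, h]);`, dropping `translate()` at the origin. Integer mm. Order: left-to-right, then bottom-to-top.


cube([60, 60, 1900]);
translate([60, 0, 300]) cube([140, 60, 60]);
translate([60, 0, 600]) cube([140, 60, 60]);
translate([60, 0, 900]) cube([140, 60, 60]);
translate([60, 0, 1200]) cube([140, 60, 60]);
translate([60, 0, 1500]) cube([140, 60, 60]);
translate([200, 0, 0]) cube([60, 60, 1900]);


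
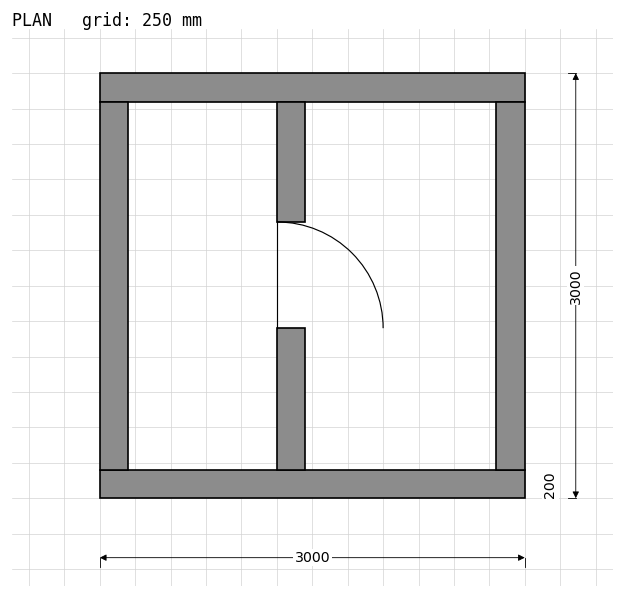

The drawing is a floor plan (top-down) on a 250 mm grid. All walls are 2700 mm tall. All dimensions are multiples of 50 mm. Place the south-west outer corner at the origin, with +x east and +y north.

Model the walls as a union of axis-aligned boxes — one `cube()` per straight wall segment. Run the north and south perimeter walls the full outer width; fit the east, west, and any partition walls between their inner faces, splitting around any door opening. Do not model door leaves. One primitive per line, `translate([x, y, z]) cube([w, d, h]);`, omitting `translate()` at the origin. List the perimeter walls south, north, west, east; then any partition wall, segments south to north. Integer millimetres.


cube([3000, 200, 2700]);
translate([0, 2800, 0]) cube([3000, 200, 2700]);
translate([0, 200, 0]) cube([200, 2600, 2700]);
translate([2800, 200, 0]) cube([200, 2600, 2700]);
translate([1250, 200, 0]) cube([200, 1000, 2700]);
translate([1250, 1950, 0]) cube([200, 850, 2700]);


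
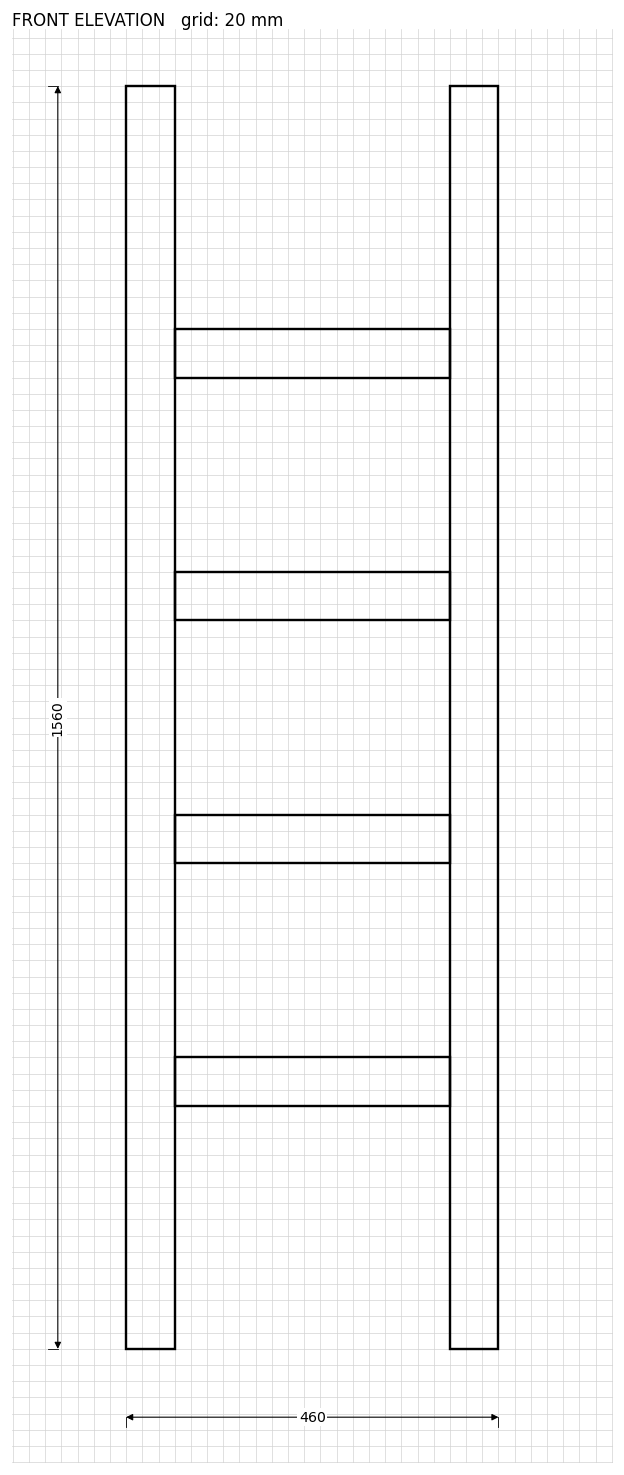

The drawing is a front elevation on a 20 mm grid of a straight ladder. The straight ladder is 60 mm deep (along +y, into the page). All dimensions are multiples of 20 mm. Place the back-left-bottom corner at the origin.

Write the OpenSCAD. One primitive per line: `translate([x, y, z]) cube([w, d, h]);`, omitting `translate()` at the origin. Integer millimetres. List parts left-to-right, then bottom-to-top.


cube([60, 60, 1560]);
translate([60, 0, 300]) cube([340, 60, 60]);
translate([60, 0, 600]) cube([340, 60, 60]);
translate([60, 0, 900]) cube([340, 60, 60]);
translate([60, 0, 1200]) cube([340, 60, 60]);
translate([400, 0, 0]) cube([60, 60, 1560]);
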